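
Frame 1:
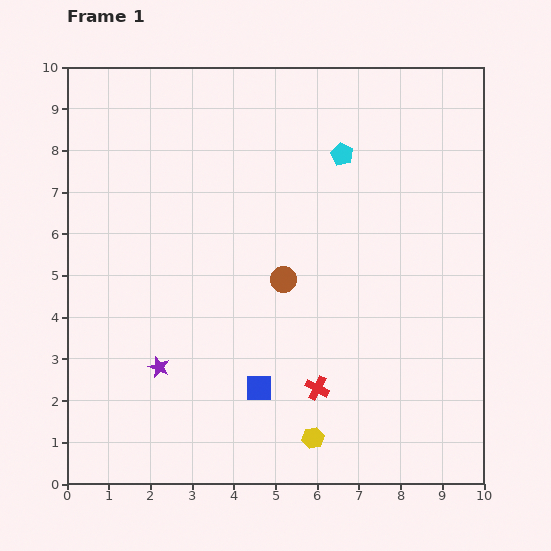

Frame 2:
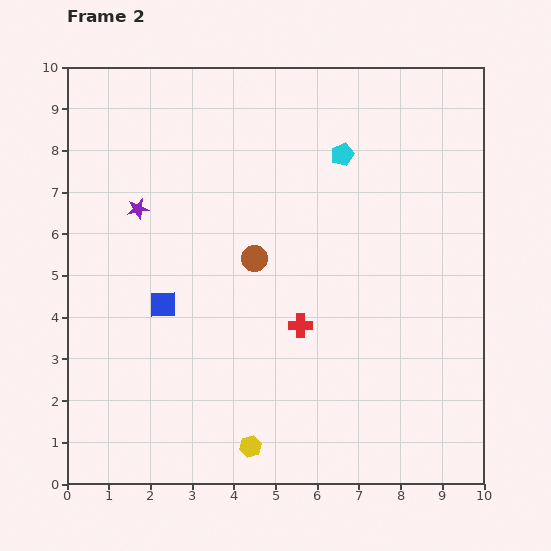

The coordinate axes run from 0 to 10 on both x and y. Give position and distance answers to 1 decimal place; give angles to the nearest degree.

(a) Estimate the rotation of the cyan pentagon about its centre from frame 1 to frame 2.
24° clockwise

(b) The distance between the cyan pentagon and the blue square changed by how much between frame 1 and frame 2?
-0.3

Distance in frame 1: 5.9. Distance in frame 2: 5.6.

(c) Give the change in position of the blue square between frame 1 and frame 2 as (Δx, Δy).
(-2.3, 2.0)

The blue square was at (4.6, 2.3) in frame 1 and (2.3, 4.3) in frame 2.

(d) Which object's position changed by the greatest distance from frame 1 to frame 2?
the purple star

(moved 3.8; next 3.0)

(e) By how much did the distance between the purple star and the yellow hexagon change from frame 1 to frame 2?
+2.2

Distance in frame 1: 4.1. Distance in frame 2: 6.3.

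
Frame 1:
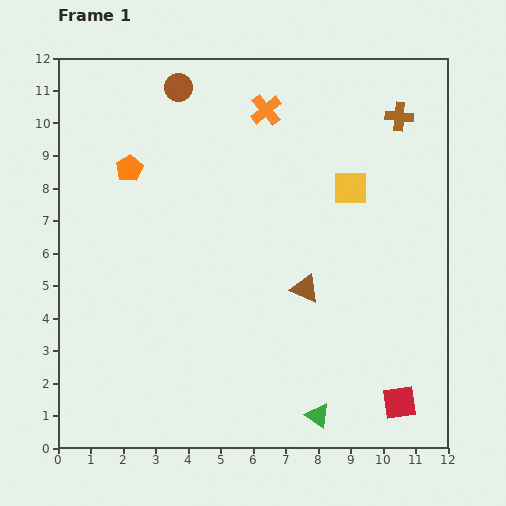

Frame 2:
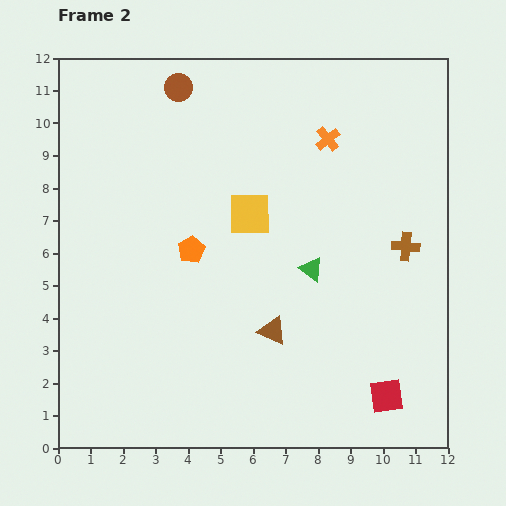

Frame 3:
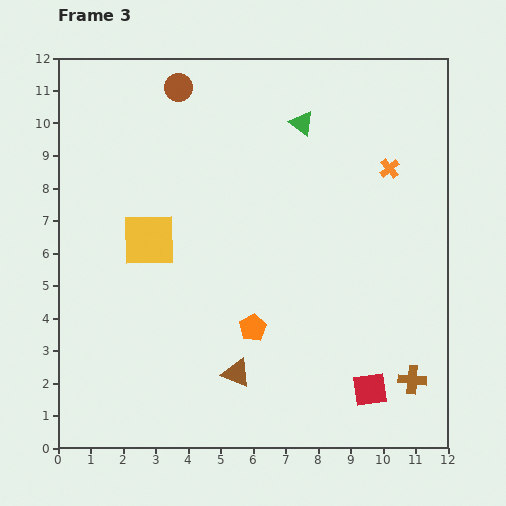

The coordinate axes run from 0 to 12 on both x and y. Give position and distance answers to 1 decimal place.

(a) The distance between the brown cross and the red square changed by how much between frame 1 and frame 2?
-4.2

Distance in frame 1: 8.8. Distance in frame 2: 4.6.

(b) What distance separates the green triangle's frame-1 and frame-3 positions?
9.0

The green triangle moved from (8.0, 1.0) to (7.5, 10.0), a distance of √(0.5² + 9.0²) ≈ 9.0.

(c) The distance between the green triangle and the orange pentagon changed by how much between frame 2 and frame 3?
+2.8

Distance in frame 2: 3.7. Distance in frame 3: 6.5.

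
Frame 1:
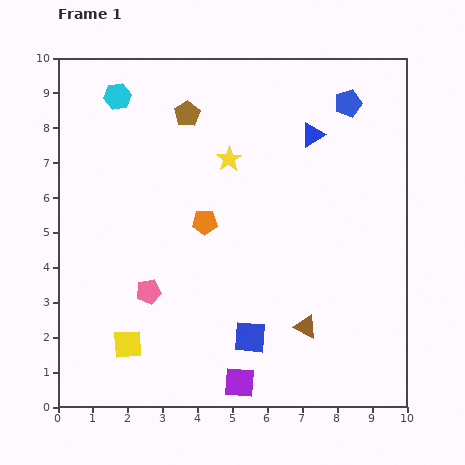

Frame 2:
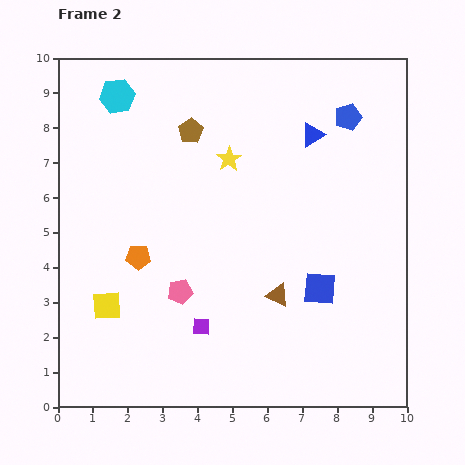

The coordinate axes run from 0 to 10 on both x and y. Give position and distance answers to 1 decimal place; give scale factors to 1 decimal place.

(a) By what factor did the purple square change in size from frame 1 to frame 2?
0.6×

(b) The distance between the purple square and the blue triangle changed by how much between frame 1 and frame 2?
-1.0

Distance in frame 1: 7.4. Distance in frame 2: 6.4.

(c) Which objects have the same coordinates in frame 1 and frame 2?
the cyan hexagon, the yellow star, the blue triangle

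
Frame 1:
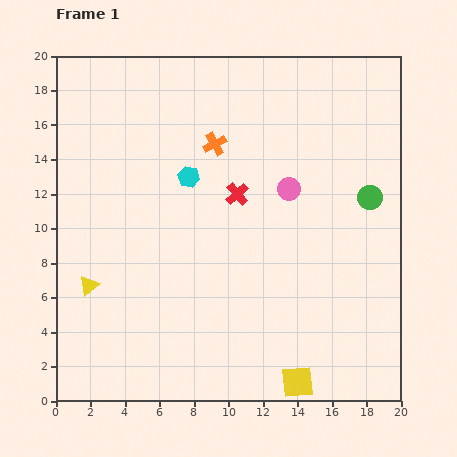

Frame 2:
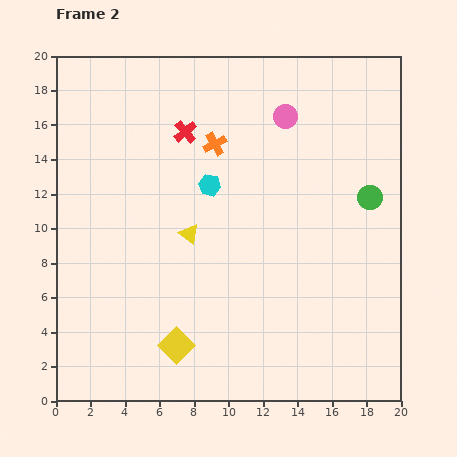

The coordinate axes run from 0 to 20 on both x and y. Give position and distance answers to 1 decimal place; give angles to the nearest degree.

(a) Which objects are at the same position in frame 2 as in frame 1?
the orange cross, the green circle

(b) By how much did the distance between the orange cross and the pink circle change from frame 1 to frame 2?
-0.6

Distance in frame 1: 5.0. Distance in frame 2: 4.4.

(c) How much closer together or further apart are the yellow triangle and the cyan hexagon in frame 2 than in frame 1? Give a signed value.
-5.6

Distance in frame 1: 8.6. Distance in frame 2: 3.0.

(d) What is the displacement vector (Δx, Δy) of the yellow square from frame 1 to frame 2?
(-7.0, 2.1)

The yellow square was at (14.0, 1.1) in frame 1 and (7.0, 3.2) in frame 2.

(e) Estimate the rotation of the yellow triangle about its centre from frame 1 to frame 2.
41° counter-clockwise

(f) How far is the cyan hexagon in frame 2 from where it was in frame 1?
1.3

The cyan hexagon moved from (7.7, 13.0) to (8.9, 12.5), a distance of √(1.2² + 0.5²) ≈ 1.3.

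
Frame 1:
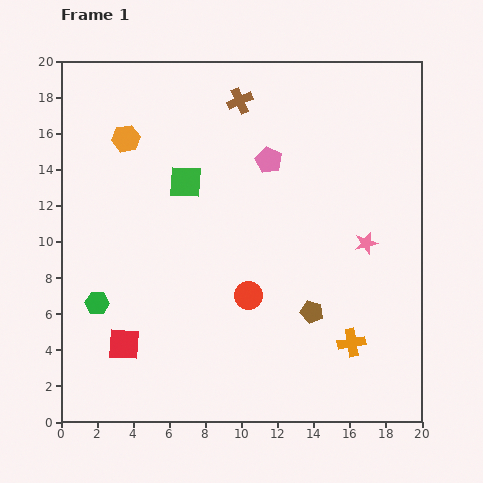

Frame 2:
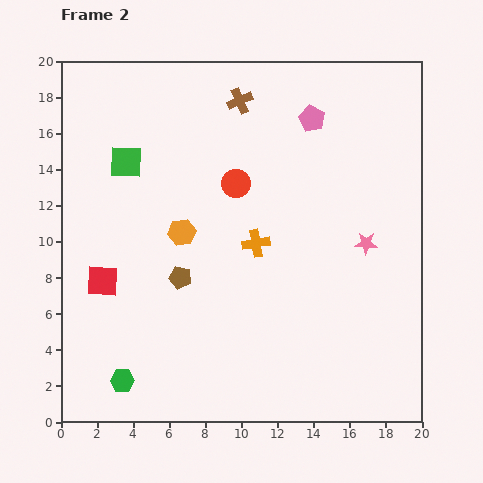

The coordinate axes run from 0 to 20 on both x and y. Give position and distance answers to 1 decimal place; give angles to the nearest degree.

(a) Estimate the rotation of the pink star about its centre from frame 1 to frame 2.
17° clockwise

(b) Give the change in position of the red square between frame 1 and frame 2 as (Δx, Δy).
(-1.2, 3.5)

The red square was at (3.5, 4.3) in frame 1 and (2.3, 7.8) in frame 2.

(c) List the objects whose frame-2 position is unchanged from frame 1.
the pink star, the brown cross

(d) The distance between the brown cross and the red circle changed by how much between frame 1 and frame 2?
-6.2

Distance in frame 1: 10.8. Distance in frame 2: 4.6.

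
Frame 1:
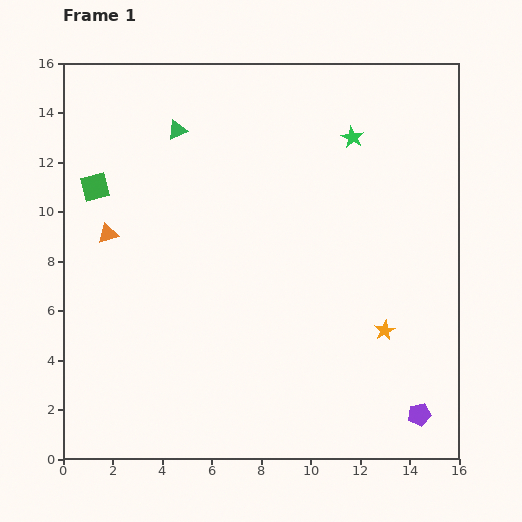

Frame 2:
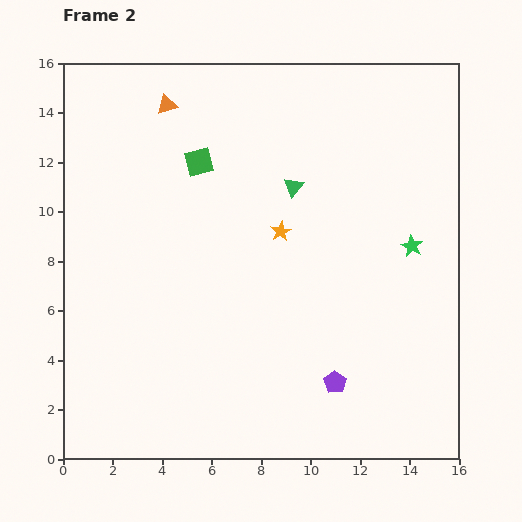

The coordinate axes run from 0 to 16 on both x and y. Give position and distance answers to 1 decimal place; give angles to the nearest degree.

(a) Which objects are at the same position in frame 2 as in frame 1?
none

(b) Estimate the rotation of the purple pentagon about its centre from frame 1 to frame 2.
27° counter-clockwise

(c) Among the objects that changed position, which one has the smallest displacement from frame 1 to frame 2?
the purple pentagon

(moved 3.6)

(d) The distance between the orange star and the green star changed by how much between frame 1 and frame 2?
-2.6

Distance in frame 1: 7.9. Distance in frame 2: 5.3.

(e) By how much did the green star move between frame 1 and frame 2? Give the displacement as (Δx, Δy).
(2.4, -4.4)

The green star was at (11.7, 13.0) in frame 1 and (14.1, 8.6) in frame 2.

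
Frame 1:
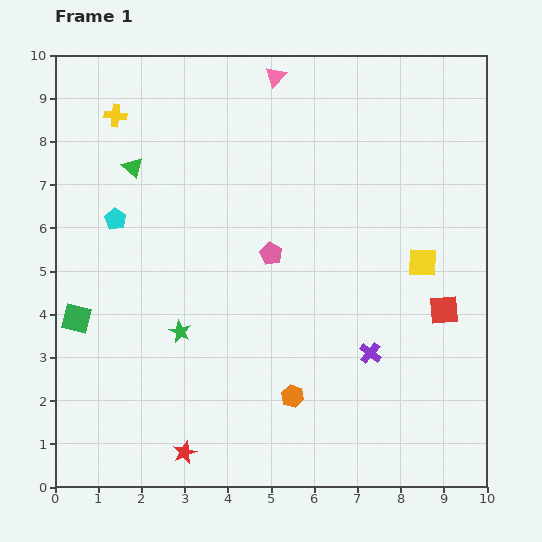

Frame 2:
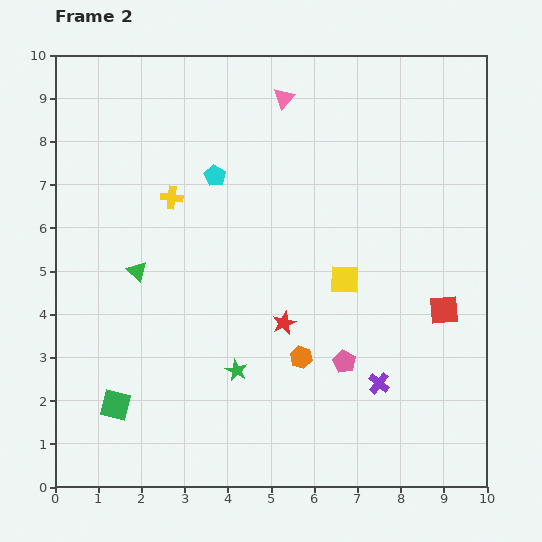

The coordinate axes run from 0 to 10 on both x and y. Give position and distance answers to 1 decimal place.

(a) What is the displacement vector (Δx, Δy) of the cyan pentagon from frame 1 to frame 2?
(2.3, 1.0)

The cyan pentagon was at (1.4, 6.2) in frame 1 and (3.7, 7.2) in frame 2.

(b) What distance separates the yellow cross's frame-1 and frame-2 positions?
2.3

The yellow cross moved from (1.4, 8.6) to (2.7, 6.7), a distance of √(1.3² + 1.9²) ≈ 2.3.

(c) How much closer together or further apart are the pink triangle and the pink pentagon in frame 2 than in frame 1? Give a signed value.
+2.2

Distance in frame 1: 4.1. Distance in frame 2: 6.3.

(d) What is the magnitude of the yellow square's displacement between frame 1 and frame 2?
1.8

The yellow square moved from (8.5, 5.2) to (6.7, 4.8), a distance of √(1.8² + 0.4²) ≈ 1.8.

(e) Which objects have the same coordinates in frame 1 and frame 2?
the red square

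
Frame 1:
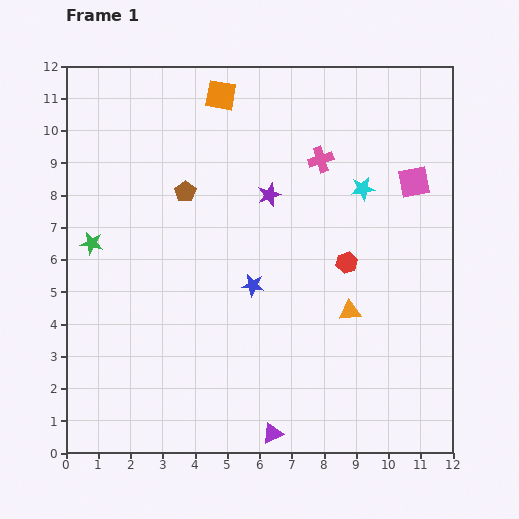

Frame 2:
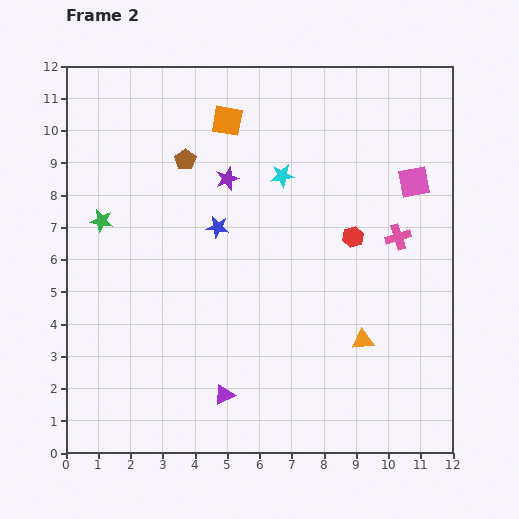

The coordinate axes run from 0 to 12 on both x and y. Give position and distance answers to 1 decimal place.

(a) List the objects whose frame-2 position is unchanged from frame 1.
the pink square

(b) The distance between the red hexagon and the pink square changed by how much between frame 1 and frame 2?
-0.8

Distance in frame 1: 3.3. Distance in frame 2: 2.5.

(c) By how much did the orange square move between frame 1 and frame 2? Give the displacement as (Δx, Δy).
(0.2, -0.8)

The orange square was at (4.8, 11.1) in frame 1 and (5.0, 10.3) in frame 2.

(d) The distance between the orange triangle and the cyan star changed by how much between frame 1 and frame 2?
+1.9

Distance in frame 1: 3.8. Distance in frame 2: 5.7.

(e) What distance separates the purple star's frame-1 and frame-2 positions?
1.4

The purple star moved from (6.3, 8.0) to (5.0, 8.5), a distance of √(1.3² + 0.5²) ≈ 1.4.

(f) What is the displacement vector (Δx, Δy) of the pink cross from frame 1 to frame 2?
(2.4, -2.4)

The pink cross was at (7.9, 9.1) in frame 1 and (10.3, 6.7) in frame 2.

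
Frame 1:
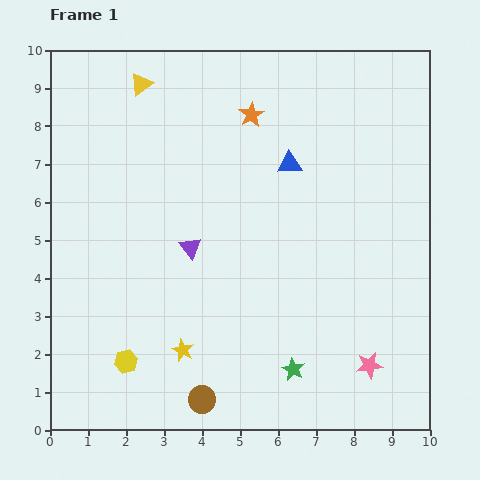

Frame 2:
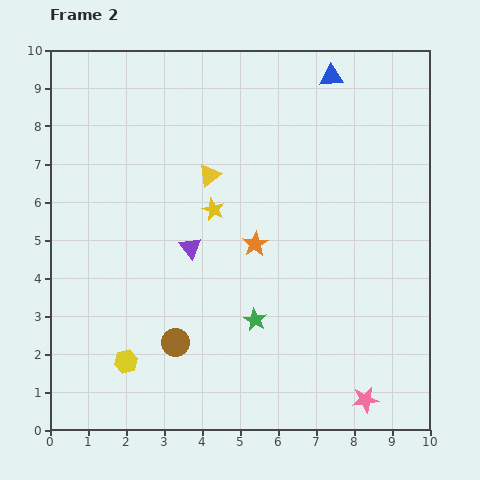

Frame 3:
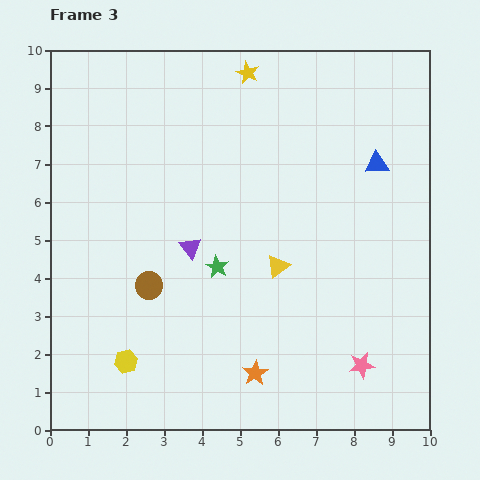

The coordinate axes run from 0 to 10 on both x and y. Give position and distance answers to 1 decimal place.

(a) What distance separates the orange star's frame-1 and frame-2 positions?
3.4

The orange star moved from (5.3, 8.3) to (5.4, 4.9), a distance of √(0.1² + 3.4²) ≈ 3.4.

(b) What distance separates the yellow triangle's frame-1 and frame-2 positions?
3.0

The yellow triangle moved from (2.4, 9.1) to (4.2, 6.7), a distance of √(1.8² + 2.4²) ≈ 3.0.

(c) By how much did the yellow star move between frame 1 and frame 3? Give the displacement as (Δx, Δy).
(1.7, 7.3)

The yellow star was at (3.5, 2.1) in frame 1 and (5.2, 9.4) in frame 3.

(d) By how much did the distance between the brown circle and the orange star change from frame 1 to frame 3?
-4.0

Distance in frame 1: 7.6. Distance in frame 3: 3.6.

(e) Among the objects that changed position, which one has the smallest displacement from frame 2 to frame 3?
the pink star

(moved 0.9)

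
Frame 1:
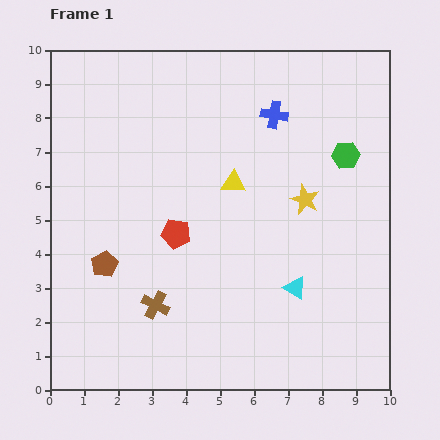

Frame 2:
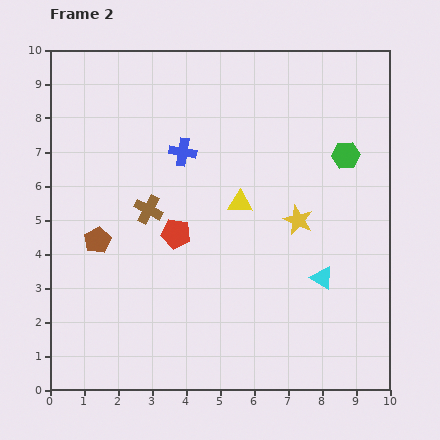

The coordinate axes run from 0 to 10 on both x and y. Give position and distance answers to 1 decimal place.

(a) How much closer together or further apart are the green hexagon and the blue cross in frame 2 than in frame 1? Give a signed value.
+2.4

Distance in frame 1: 2.4. Distance in frame 2: 4.8.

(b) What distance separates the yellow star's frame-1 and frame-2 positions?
0.6

The yellow star moved from (7.5, 5.6) to (7.3, 5.0), a distance of √(0.2² + 0.6²) ≈ 0.6.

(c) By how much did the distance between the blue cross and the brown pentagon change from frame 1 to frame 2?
-3.1

Distance in frame 1: 6.7. Distance in frame 2: 3.6.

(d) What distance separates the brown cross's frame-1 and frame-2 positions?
2.8

The brown cross moved from (3.1, 2.5) to (2.9, 5.3), a distance of √(0.2² + 2.8²) ≈ 2.8.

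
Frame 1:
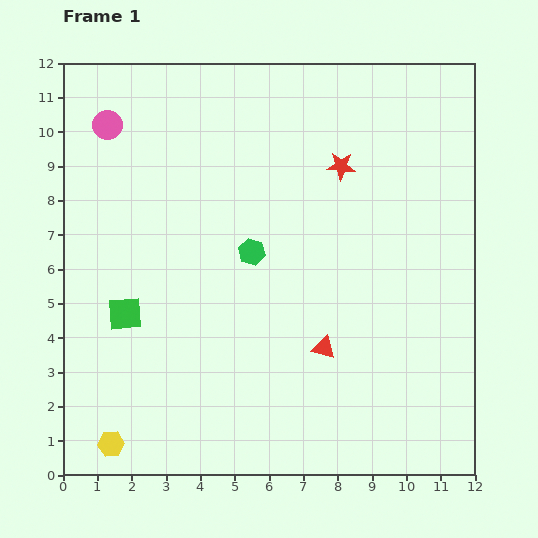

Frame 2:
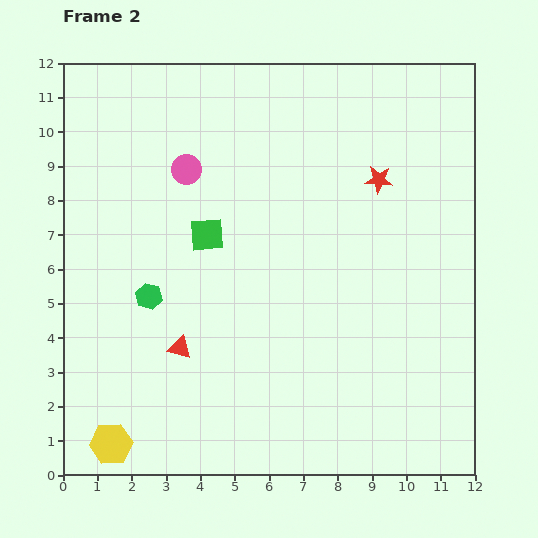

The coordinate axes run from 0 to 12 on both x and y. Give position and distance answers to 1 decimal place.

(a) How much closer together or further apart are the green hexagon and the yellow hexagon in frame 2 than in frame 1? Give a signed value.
-2.5

Distance in frame 1: 6.9. Distance in frame 2: 4.4.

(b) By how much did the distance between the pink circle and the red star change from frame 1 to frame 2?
-1.3

Distance in frame 1: 6.9. Distance in frame 2: 5.6.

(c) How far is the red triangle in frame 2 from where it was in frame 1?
4.2

The red triangle moved from (7.6, 3.7) to (3.4, 3.7), a distance of √(4.2² + 0.0²) ≈ 4.2.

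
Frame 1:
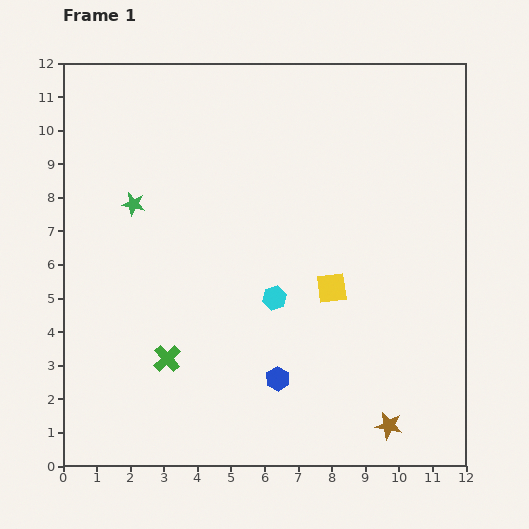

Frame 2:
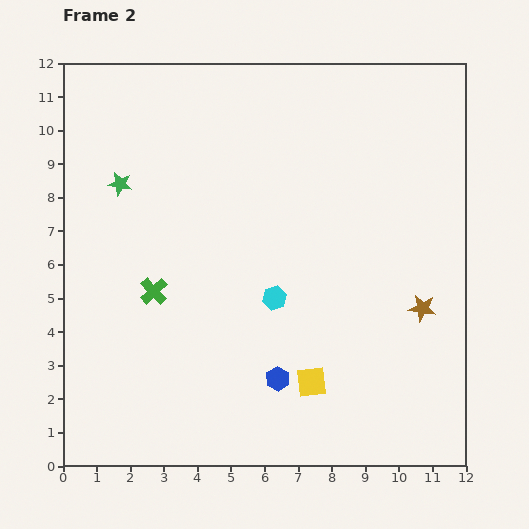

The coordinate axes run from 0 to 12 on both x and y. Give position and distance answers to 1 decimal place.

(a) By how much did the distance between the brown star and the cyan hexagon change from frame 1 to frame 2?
-0.7

Distance in frame 1: 5.1. Distance in frame 2: 4.4.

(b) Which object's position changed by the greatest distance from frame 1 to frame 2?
the brown star

(moved 3.6; next 2.9)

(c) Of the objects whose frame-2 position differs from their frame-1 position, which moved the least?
the green star

(moved 0.7)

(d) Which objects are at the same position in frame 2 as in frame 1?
the blue hexagon, the cyan hexagon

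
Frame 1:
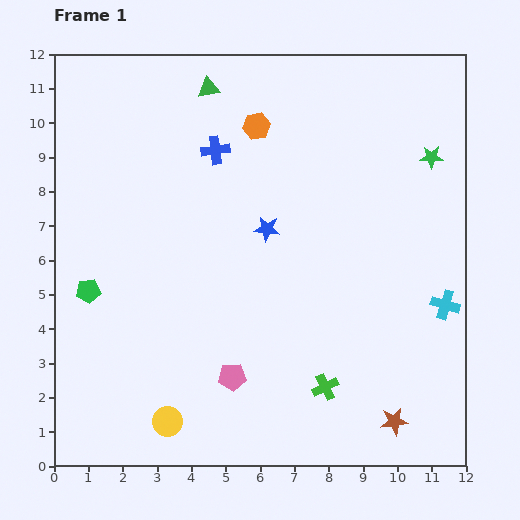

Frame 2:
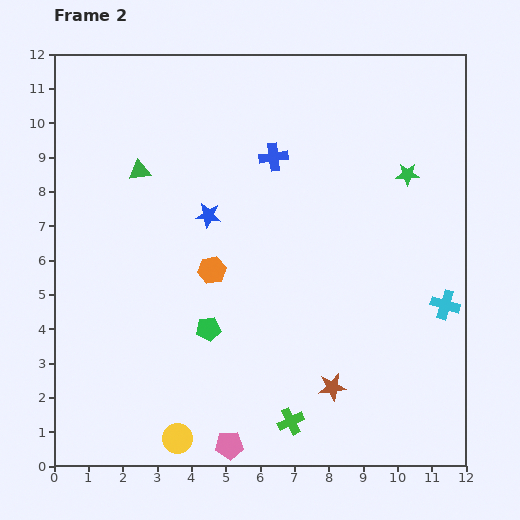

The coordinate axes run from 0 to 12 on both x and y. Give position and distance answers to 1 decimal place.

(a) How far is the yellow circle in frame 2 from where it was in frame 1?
0.6

The yellow circle moved from (3.3, 1.3) to (3.6, 0.8), a distance of √(0.3² + 0.5²) ≈ 0.6.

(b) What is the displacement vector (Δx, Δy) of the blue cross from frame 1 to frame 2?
(1.7, -0.2)

The blue cross was at (4.7, 9.2) in frame 1 and (6.4, 9.0) in frame 2.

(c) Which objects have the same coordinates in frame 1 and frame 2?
the cyan cross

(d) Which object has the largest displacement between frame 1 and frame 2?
the orange hexagon

(moved 4.4; next 3.7)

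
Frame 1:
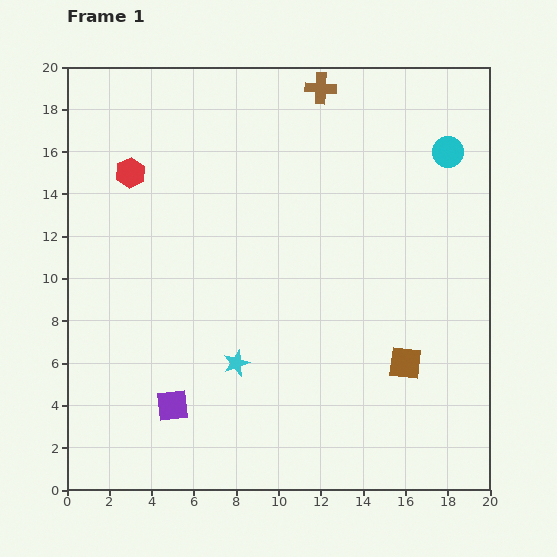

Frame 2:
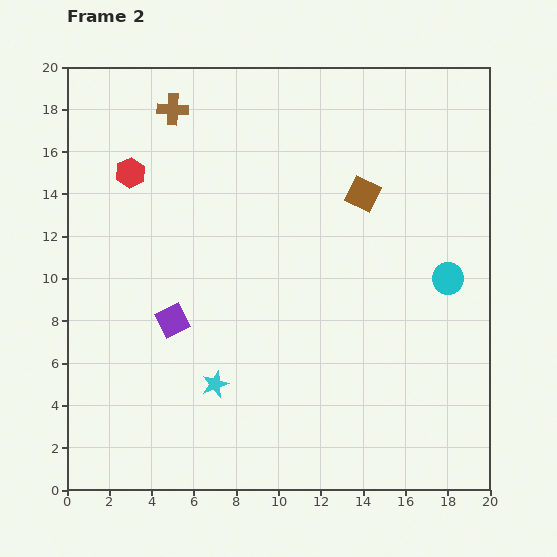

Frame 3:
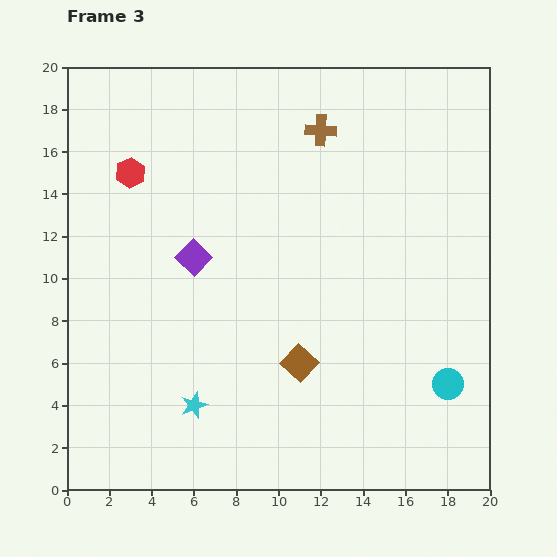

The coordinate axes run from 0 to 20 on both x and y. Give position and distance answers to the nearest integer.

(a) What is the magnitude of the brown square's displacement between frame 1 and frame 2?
8

The brown square moved from (16, 6) to (14, 14), a distance of √(2² + 8²) ≈ 8.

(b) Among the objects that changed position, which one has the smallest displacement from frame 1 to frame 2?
the cyan star

(moved 1)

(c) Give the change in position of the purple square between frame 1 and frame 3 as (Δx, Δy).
(1, 7)

The purple square was at (5, 4) in frame 1 and (6, 11) in frame 3.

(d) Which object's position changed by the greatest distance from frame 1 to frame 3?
the cyan circle

(moved 11; next 7)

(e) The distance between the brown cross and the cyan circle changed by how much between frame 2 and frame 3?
-2

Distance in frame 2: 15. Distance in frame 3: 13.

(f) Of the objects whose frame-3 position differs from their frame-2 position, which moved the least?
the cyan star

(moved 1)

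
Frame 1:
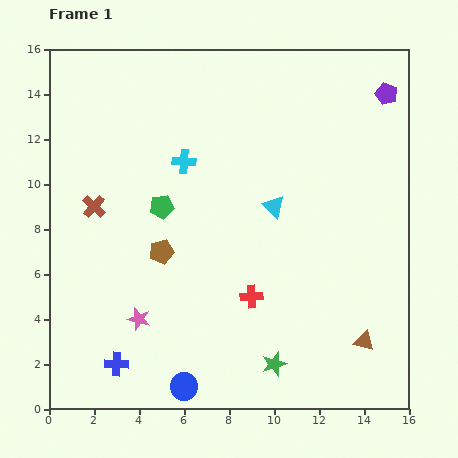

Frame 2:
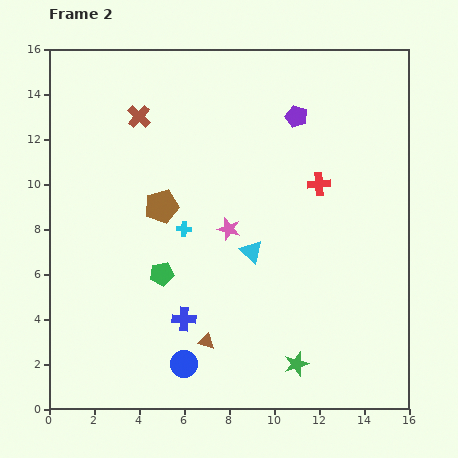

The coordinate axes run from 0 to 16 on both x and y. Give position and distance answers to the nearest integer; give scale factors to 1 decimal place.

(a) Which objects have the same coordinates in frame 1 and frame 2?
none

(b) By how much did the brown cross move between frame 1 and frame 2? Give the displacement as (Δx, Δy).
(2, 4)

The brown cross was at (2, 9) in frame 1 and (4, 13) in frame 2.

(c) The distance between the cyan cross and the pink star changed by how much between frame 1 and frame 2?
-5

Distance in frame 1: 7. Distance in frame 2: 2.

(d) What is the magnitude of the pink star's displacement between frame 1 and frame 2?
6

The pink star moved from (4, 4) to (8, 8), a distance of √(4² + 4²) ≈ 6.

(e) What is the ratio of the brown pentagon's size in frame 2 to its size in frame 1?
1.3×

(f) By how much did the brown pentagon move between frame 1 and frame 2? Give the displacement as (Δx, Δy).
(0, 2)

The brown pentagon was at (5, 7) in frame 1 and (5, 9) in frame 2.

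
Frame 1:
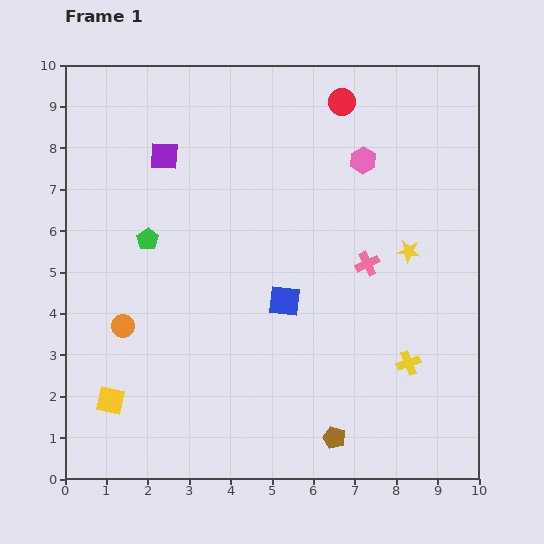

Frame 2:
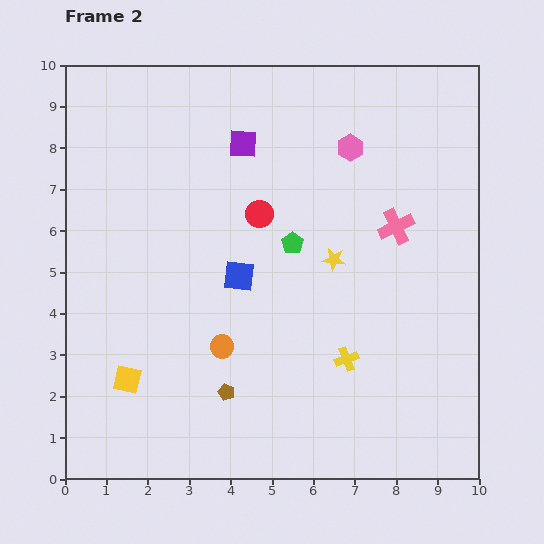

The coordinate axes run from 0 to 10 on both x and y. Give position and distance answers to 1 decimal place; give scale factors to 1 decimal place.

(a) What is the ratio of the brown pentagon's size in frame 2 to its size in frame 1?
0.7×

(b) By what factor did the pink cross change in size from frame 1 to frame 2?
1.5×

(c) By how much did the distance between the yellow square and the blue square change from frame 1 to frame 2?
-1.1

Distance in frame 1: 4.8. Distance in frame 2: 3.7.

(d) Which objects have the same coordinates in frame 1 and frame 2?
none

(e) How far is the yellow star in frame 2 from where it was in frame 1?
1.8

The yellow star moved from (8.3, 5.5) to (6.5, 5.3), a distance of √(1.8² + 0.2²) ≈ 1.8.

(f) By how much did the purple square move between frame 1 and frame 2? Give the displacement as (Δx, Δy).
(1.9, 0.3)

The purple square was at (2.4, 7.8) in frame 1 and (4.3, 8.1) in frame 2.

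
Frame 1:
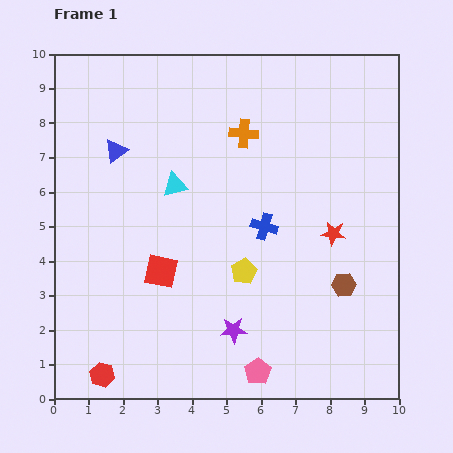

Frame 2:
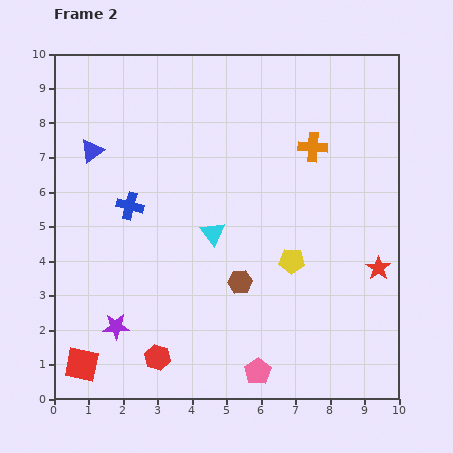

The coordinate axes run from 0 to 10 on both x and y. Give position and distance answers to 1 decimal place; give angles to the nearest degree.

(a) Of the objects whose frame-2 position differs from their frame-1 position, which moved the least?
the blue triangle

(moved 0.7)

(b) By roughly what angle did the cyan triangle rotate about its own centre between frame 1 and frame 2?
53° counter-clockwise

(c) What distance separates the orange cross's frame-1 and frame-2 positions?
2.0

The orange cross moved from (5.5, 7.7) to (7.5, 7.3), a distance of √(2.0² + 0.4²) ≈ 2.0.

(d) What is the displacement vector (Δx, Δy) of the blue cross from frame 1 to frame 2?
(-3.9, 0.6)

The blue cross was at (6.1, 5.0) in frame 1 and (2.2, 5.6) in frame 2.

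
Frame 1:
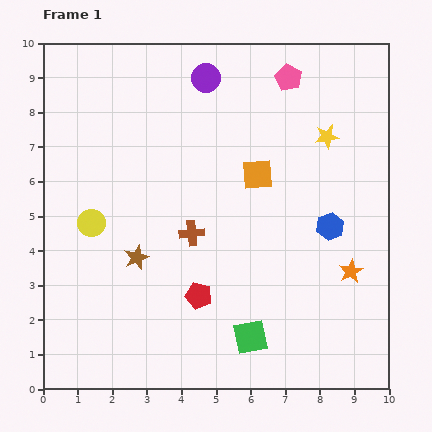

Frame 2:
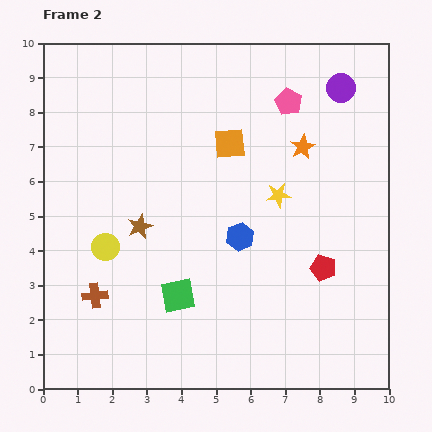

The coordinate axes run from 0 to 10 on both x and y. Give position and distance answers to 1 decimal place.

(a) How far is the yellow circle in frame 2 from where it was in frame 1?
0.8

The yellow circle moved from (1.4, 4.8) to (1.8, 4.1), a distance of √(0.4² + 0.7²) ≈ 0.8.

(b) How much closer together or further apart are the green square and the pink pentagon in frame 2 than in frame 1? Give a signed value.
-1.2

Distance in frame 1: 7.6. Distance in frame 2: 6.4.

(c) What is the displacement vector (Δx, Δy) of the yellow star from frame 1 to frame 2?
(-1.4, -1.7)

The yellow star was at (8.2, 7.3) in frame 1 and (6.8, 5.6) in frame 2.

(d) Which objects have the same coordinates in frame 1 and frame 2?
none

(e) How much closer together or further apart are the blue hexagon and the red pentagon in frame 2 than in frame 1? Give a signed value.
-1.7

Distance in frame 1: 4.3. Distance in frame 2: 2.6.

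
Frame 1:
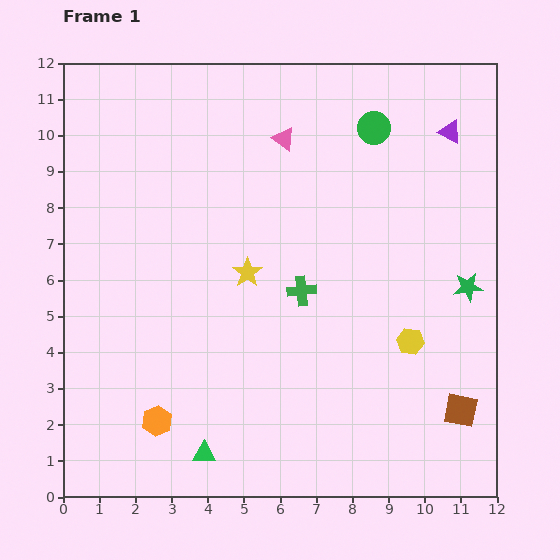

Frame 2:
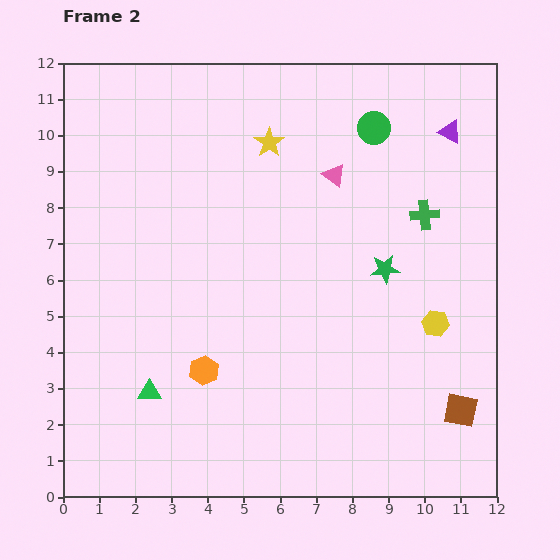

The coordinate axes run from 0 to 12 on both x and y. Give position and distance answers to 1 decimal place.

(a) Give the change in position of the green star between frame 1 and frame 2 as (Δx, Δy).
(-2.3, 0.5)

The green star was at (11.2, 5.8) in frame 1 and (8.9, 6.3) in frame 2.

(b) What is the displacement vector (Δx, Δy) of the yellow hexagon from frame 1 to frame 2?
(0.7, 0.5)

The yellow hexagon was at (9.6, 4.3) in frame 1 and (10.3, 4.8) in frame 2.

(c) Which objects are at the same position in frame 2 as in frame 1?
the green circle, the brown square, the purple triangle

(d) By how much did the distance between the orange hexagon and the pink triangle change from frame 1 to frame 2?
-2.0

Distance in frame 1: 8.5. Distance in frame 2: 6.5.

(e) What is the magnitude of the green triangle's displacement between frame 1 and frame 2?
2.3

The green triangle moved from (3.9, 1.2) to (2.4, 2.9), a distance of √(1.5² + 1.7²) ≈ 2.3.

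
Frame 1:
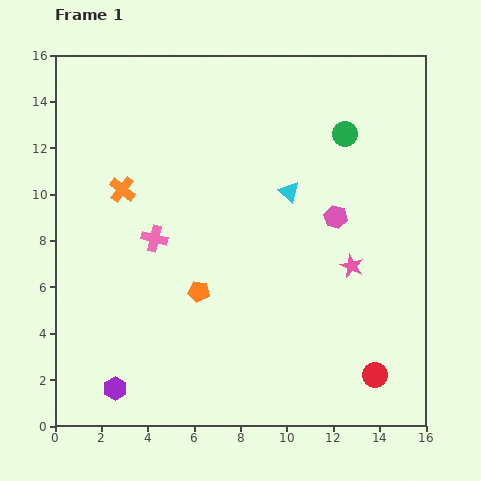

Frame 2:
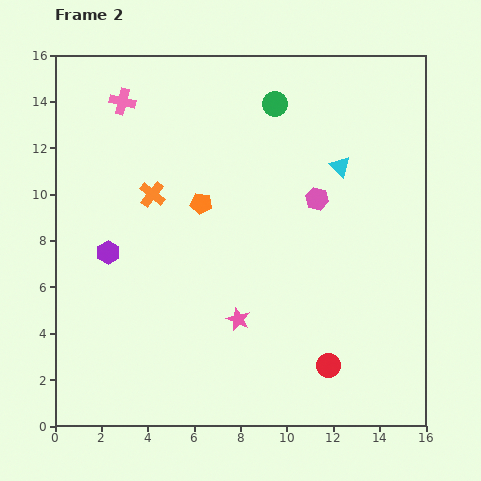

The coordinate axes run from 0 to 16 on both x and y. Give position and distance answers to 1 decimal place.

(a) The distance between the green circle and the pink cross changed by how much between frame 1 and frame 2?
-2.8

Distance in frame 1: 9.4. Distance in frame 2: 6.6.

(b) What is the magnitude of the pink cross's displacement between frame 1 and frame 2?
6.1

The pink cross moved from (4.3, 8.1) to (2.9, 14.0), a distance of √(1.4² + 5.9²) ≈ 6.1.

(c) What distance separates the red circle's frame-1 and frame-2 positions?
2.0

The red circle moved from (13.8, 2.2) to (11.8, 2.6), a distance of √(2.0² + 0.4²) ≈ 2.0.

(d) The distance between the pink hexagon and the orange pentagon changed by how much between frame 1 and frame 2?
-1.7

Distance in frame 1: 6.7. Distance in frame 2: 5.0.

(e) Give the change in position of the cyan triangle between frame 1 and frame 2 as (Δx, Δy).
(2.2, 1.1)

The cyan triangle was at (10.1, 10.1) in frame 1 and (12.3, 11.2) in frame 2.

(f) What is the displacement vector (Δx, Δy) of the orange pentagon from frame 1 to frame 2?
(0.1, 3.8)

The orange pentagon was at (6.2, 5.8) in frame 1 and (6.3, 9.6) in frame 2.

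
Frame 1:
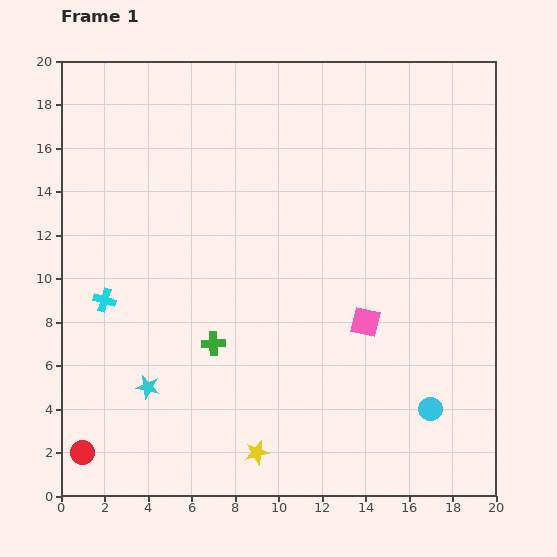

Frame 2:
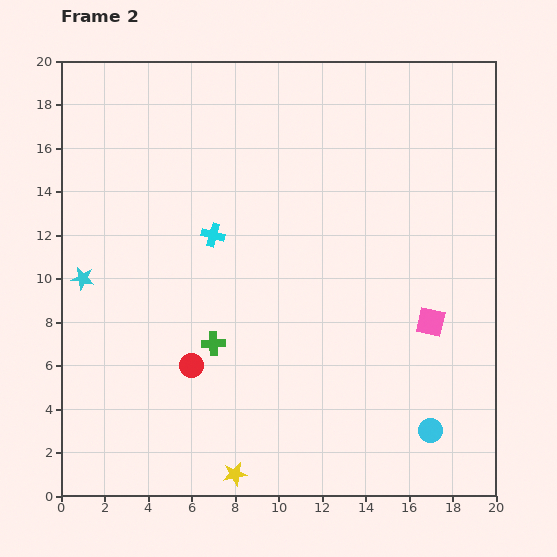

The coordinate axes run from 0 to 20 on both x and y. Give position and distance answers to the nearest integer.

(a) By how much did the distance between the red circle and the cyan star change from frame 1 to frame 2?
+2

Distance in frame 1: 4. Distance in frame 2: 6.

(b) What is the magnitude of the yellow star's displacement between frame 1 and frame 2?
1

The yellow star moved from (9, 2) to (8, 1), a distance of √(1² + 1²) ≈ 1.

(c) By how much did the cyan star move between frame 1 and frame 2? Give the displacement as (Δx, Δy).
(-3, 5)

The cyan star was at (4, 5) in frame 1 and (1, 10) in frame 2.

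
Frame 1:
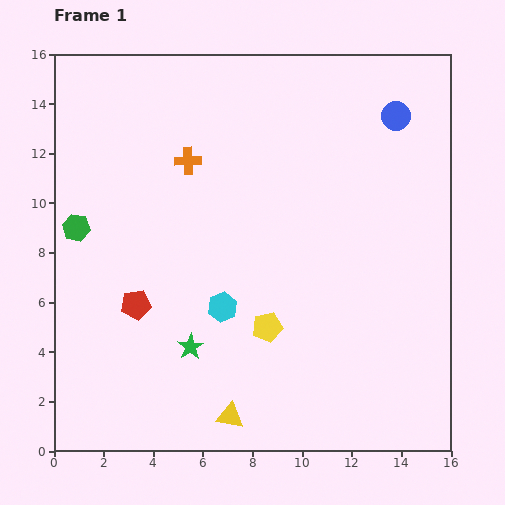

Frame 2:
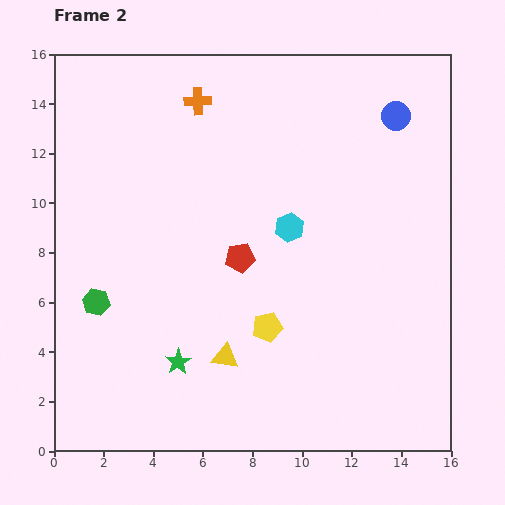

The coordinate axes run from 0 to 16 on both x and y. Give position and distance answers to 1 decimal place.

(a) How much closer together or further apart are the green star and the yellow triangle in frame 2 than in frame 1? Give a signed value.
-1.3

Distance in frame 1: 3.2. Distance in frame 2: 1.9.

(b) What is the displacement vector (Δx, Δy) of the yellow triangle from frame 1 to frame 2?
(-0.2, 2.4)

The yellow triangle was at (7.1, 1.4) in frame 1 and (6.9, 3.8) in frame 2.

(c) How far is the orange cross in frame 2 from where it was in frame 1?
2.4

The orange cross moved from (5.4, 11.7) to (5.8, 14.1), a distance of √(0.4² + 2.4²) ≈ 2.4.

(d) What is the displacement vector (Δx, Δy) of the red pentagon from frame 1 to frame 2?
(4.2, 1.9)

The red pentagon was at (3.3, 5.9) in frame 1 and (7.5, 7.8) in frame 2.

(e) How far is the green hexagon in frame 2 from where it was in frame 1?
3.1

The green hexagon moved from (0.9, 9.0) to (1.7, 6.0), a distance of √(0.8² + 3.0²) ≈ 3.1.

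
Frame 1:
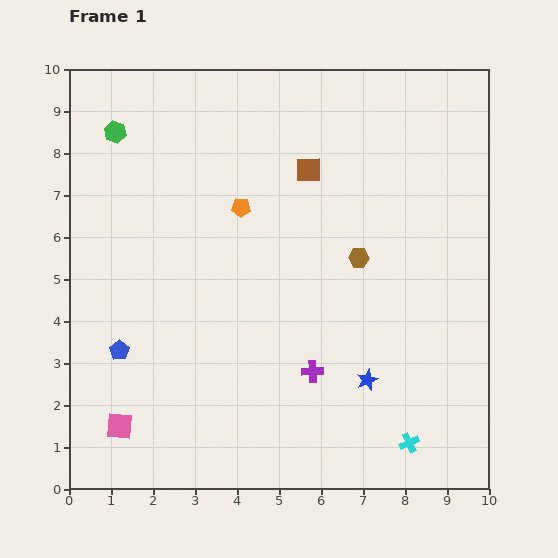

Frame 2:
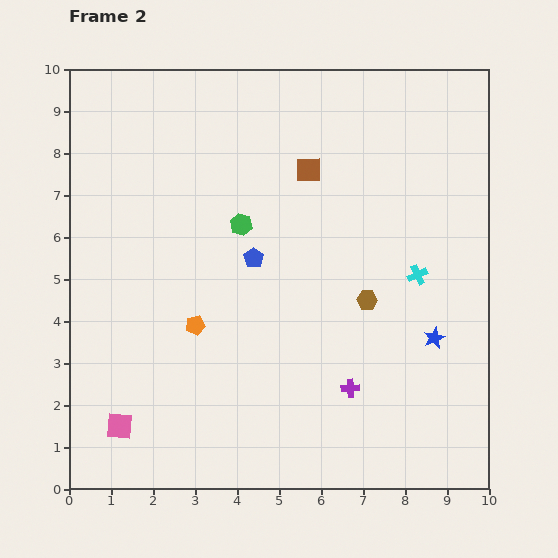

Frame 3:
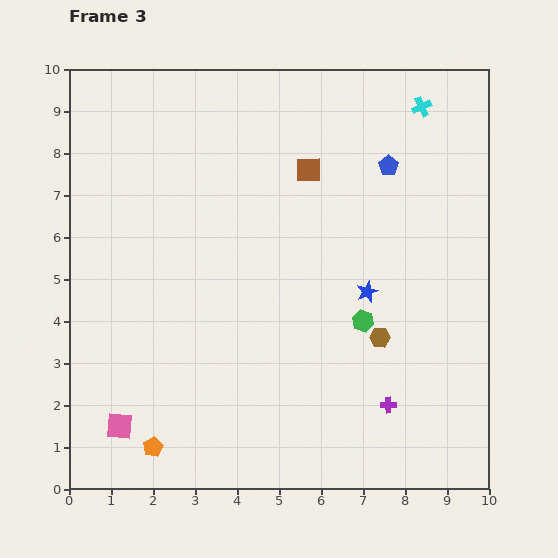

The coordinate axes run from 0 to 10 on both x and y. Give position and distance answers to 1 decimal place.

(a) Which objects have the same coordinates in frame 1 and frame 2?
the brown square, the pink square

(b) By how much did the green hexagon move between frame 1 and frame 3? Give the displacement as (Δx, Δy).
(5.9, -4.5)

The green hexagon was at (1.1, 8.5) in frame 1 and (7.0, 4.0) in frame 3.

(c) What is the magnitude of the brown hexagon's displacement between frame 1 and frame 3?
2.0

The brown hexagon moved from (6.9, 5.5) to (7.4, 3.6), a distance of √(0.5² + 1.9²) ≈ 2.0.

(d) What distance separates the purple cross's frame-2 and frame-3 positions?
1.0

The purple cross moved from (6.7, 2.4) to (7.6, 2.0), a distance of √(0.9² + 0.4²) ≈ 1.0.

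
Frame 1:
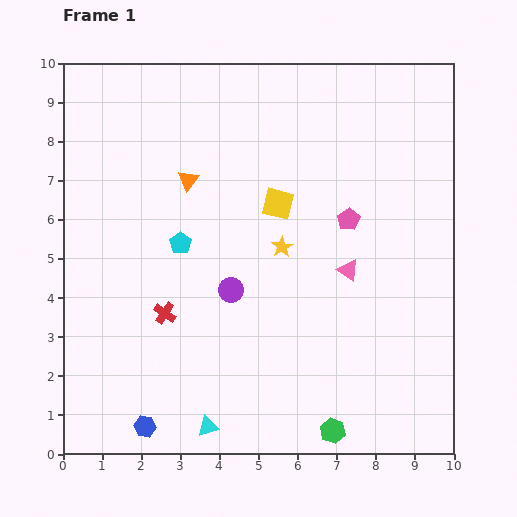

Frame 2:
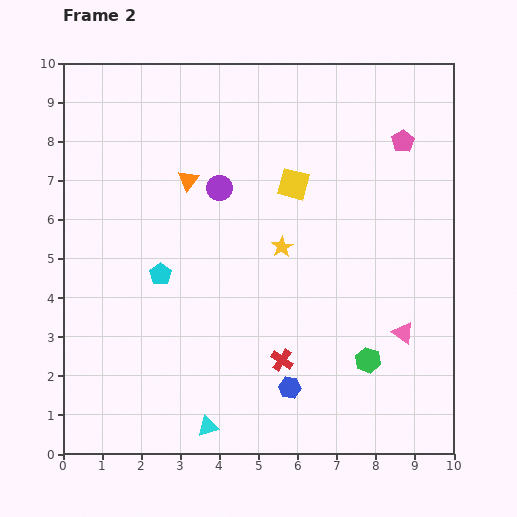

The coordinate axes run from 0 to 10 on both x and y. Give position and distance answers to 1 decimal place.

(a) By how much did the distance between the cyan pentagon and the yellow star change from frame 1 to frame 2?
+0.6

Distance in frame 1: 2.6. Distance in frame 2: 3.2.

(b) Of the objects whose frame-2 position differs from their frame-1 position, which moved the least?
the yellow square

(moved 0.6)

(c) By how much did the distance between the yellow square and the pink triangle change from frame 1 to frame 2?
+2.2

Distance in frame 1: 2.5. Distance in frame 2: 4.7.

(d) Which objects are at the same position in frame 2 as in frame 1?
the cyan triangle, the orange triangle, the yellow star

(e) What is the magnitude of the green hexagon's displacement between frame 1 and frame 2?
2.0

The green hexagon moved from (6.9, 0.6) to (7.8, 2.4), a distance of √(0.9² + 1.8²) ≈ 2.0.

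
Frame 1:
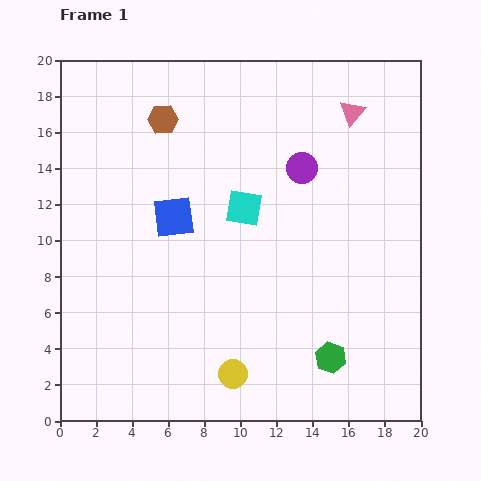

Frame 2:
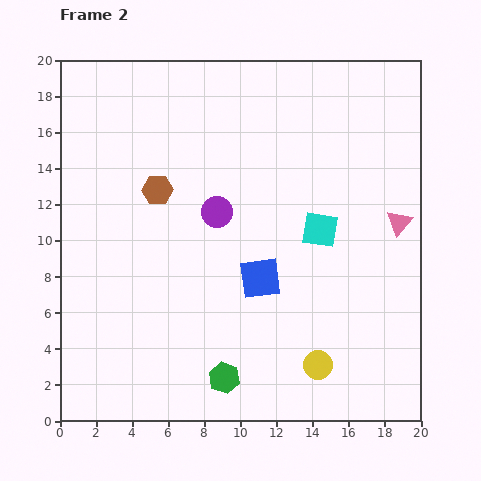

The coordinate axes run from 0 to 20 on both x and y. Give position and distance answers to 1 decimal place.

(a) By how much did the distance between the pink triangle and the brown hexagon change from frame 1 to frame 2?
+3.0

Distance in frame 1: 10.5. Distance in frame 2: 13.5.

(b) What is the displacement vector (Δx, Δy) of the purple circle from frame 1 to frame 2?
(-4.7, -2.4)

The purple circle was at (13.4, 14.0) in frame 1 and (8.7, 11.6) in frame 2.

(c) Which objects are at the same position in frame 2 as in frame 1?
none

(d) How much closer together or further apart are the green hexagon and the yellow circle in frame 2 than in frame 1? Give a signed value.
-0.3

Distance in frame 1: 5.5. Distance in frame 2: 5.2.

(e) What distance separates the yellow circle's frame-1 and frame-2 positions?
4.7

The yellow circle moved from (9.6, 2.6) to (14.3, 3.1), a distance of √(4.7² + 0.5²) ≈ 4.7.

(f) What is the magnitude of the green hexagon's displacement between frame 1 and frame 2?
6.0

The green hexagon moved from (15.0, 3.5) to (9.1, 2.4), a distance of √(5.9² + 1.1²) ≈ 6.0.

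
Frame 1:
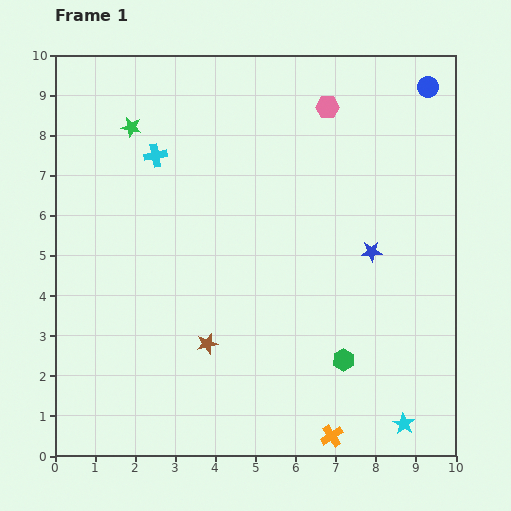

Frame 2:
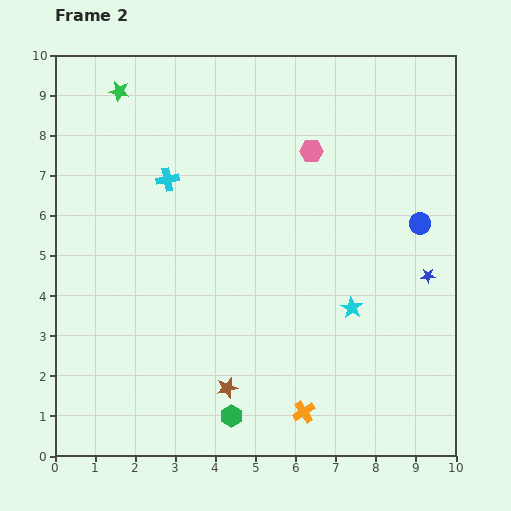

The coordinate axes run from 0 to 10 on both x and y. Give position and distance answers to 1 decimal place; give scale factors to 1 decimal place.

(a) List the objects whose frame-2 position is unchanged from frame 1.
none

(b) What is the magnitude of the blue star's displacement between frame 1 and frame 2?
1.5

The blue star moved from (7.9, 5.1) to (9.3, 4.5), a distance of √(1.4² + 0.6²) ≈ 1.5.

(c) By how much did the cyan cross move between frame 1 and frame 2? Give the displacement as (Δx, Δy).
(0.3, -0.6)

The cyan cross was at (2.5, 7.5) in frame 1 and (2.8, 6.9) in frame 2.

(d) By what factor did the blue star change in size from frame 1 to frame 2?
0.7×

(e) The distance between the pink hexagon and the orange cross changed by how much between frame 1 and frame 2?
-1.7

Distance in frame 1: 8.2. Distance in frame 2: 6.5.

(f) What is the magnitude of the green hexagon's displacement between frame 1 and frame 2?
3.1

The green hexagon moved from (7.2, 2.4) to (4.4, 1.0), a distance of √(2.8² + 1.4²) ≈ 3.1.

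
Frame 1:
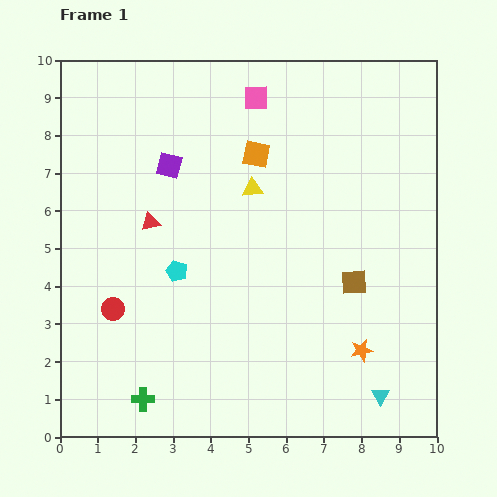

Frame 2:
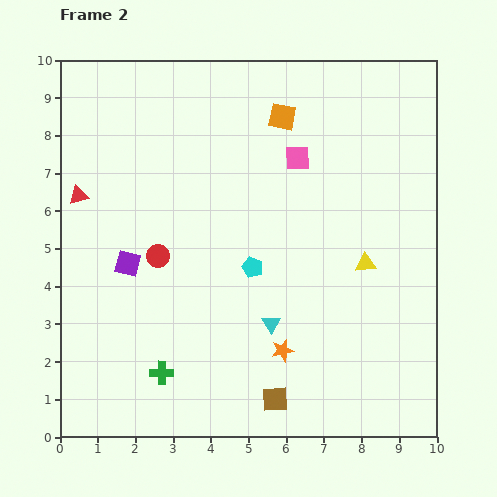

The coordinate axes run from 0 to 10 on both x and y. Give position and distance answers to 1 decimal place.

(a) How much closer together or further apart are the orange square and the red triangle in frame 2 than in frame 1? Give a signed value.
+2.5

Distance in frame 1: 3.3. Distance in frame 2: 5.8.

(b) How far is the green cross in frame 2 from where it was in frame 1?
0.9

The green cross moved from (2.2, 1.0) to (2.7, 1.7), a distance of √(0.5² + 0.7²) ≈ 0.9.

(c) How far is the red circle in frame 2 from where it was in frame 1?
1.8

The red circle moved from (1.4, 3.4) to (2.6, 4.8), a distance of √(1.2² + 1.4²) ≈ 1.8.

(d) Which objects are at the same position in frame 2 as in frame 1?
none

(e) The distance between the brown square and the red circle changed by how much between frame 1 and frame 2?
-1.5

Distance in frame 1: 6.4. Distance in frame 2: 4.9.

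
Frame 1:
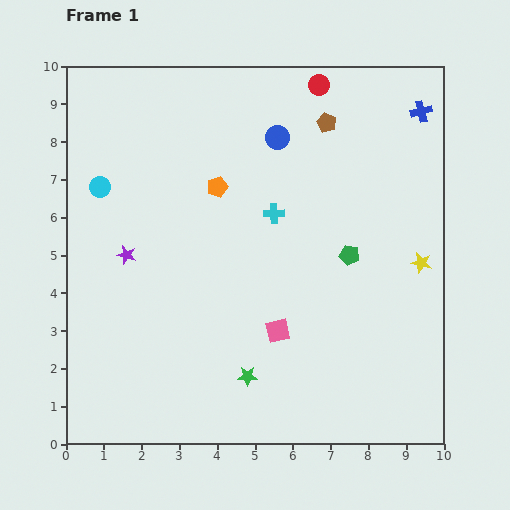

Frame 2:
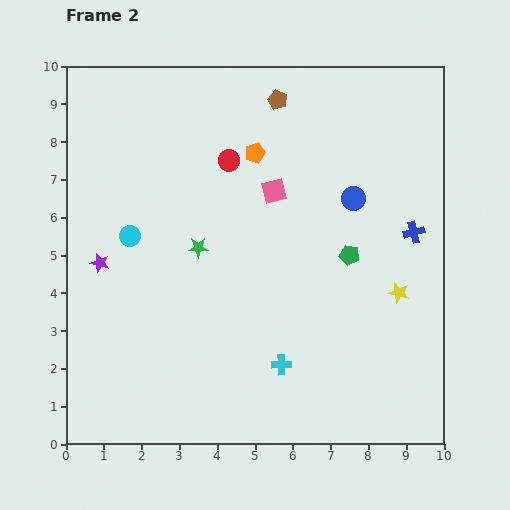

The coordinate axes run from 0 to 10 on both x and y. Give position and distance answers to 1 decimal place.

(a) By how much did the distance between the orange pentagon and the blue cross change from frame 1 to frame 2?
-1.1

Distance in frame 1: 5.8. Distance in frame 2: 4.7.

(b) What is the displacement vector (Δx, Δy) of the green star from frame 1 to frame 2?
(-1.3, 3.4)

The green star was at (4.8, 1.8) in frame 1 and (3.5, 5.2) in frame 2.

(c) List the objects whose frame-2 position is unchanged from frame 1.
the green pentagon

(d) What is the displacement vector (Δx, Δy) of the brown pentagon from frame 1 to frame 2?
(-1.3, 0.6)

The brown pentagon was at (6.9, 8.5) in frame 1 and (5.6, 9.1) in frame 2.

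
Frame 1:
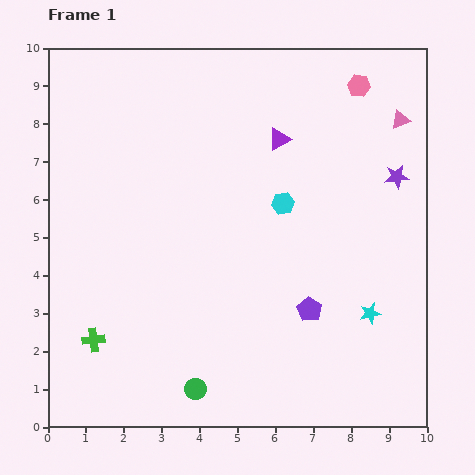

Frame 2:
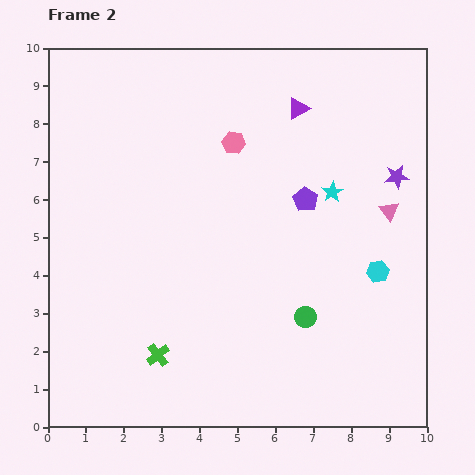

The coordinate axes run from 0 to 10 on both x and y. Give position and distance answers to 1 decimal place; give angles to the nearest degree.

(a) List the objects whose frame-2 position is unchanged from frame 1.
the purple star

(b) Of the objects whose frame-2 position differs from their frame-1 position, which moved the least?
the purple triangle

(moved 0.9)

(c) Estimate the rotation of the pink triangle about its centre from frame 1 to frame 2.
46° counter-clockwise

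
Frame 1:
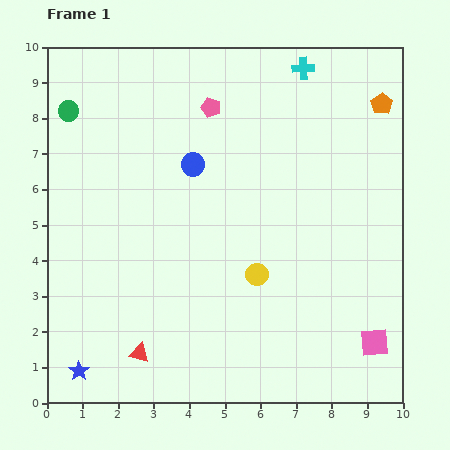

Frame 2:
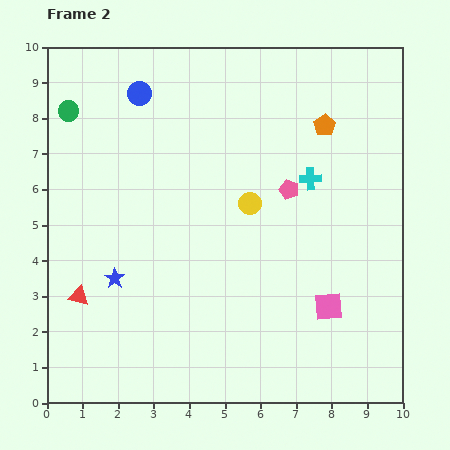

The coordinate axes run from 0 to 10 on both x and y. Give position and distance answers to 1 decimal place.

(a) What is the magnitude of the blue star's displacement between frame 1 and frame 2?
2.8

The blue star moved from (0.9, 0.9) to (1.9, 3.5), a distance of √(1.0² + 2.6²) ≈ 2.8.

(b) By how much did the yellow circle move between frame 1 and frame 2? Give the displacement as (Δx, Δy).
(-0.2, 2.0)

The yellow circle was at (5.9, 3.6) in frame 1 and (5.7, 5.6) in frame 2.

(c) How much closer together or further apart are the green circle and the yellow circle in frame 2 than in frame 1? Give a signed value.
-1.3

Distance in frame 1: 7.0. Distance in frame 2: 5.7.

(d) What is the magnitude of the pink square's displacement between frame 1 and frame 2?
1.6

The pink square moved from (9.2, 1.7) to (7.9, 2.7), a distance of √(1.3² + 1.0²) ≈ 1.6.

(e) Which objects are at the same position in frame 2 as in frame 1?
the green circle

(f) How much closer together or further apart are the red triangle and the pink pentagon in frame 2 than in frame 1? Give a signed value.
-0.6

Distance in frame 1: 7.2. Distance in frame 2: 6.6.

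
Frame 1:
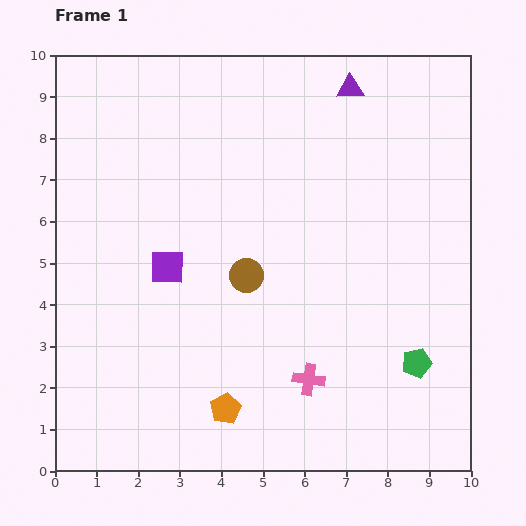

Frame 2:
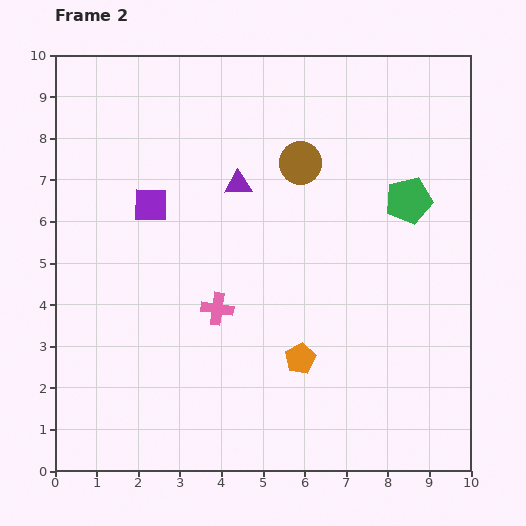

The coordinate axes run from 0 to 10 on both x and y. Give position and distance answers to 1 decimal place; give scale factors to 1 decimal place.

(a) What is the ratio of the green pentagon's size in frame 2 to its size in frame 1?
1.6×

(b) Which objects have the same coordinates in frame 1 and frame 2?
none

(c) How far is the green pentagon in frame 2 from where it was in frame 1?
3.9

The green pentagon moved from (8.7, 2.6) to (8.5, 6.5), a distance of √(0.2² + 3.9²) ≈ 3.9.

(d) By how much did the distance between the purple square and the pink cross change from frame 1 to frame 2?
-1.3

Distance in frame 1: 4.3. Distance in frame 2: 3.0.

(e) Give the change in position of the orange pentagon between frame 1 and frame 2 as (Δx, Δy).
(1.8, 1.2)

The orange pentagon was at (4.1, 1.5) in frame 1 and (5.9, 2.7) in frame 2.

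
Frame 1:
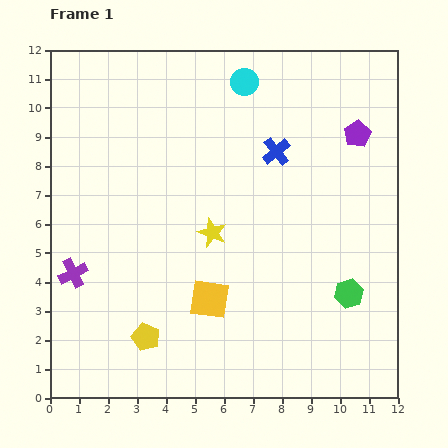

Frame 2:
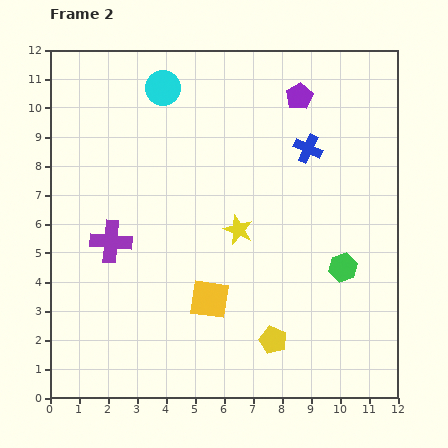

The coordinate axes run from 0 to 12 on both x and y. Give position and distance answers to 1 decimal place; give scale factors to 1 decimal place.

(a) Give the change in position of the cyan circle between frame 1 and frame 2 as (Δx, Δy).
(-2.8, -0.2)

The cyan circle was at (6.7, 10.9) in frame 1 and (3.9, 10.7) in frame 2.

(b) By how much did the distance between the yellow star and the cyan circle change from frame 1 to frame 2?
+0.2

Distance in frame 1: 5.3. Distance in frame 2: 5.5.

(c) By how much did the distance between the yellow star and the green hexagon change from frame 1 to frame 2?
-1.3

Distance in frame 1: 5.1. Distance in frame 2: 3.8.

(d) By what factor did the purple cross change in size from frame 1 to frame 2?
1.4×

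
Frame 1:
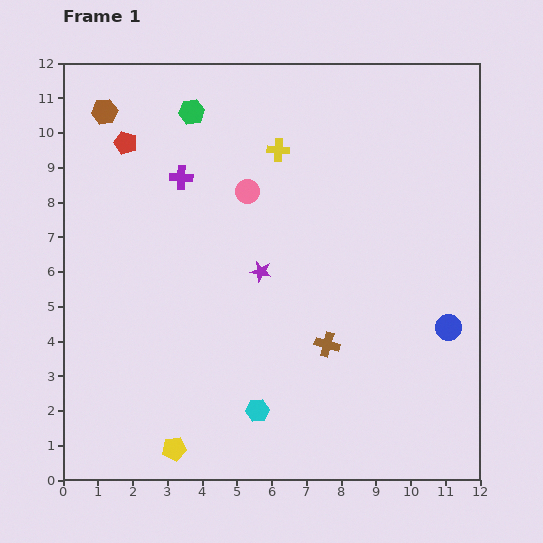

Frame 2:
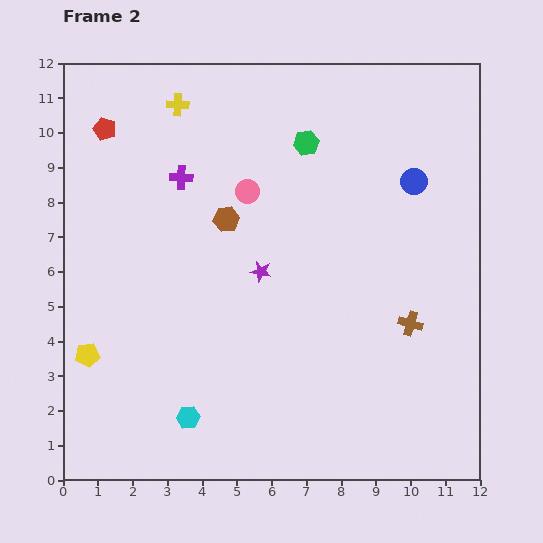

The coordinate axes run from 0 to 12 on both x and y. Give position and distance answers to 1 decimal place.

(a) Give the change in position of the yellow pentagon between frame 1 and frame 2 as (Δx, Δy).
(-2.5, 2.7)

The yellow pentagon was at (3.2, 0.9) in frame 1 and (0.7, 3.6) in frame 2.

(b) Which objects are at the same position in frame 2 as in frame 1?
the pink circle, the purple star, the purple cross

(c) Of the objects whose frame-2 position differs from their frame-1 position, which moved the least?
the red pentagon

(moved 0.7)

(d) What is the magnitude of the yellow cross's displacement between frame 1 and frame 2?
3.2

The yellow cross moved from (6.2, 9.5) to (3.3, 10.8), a distance of √(2.9² + 1.3²) ≈ 3.2.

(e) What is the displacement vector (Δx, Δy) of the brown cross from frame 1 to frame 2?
(2.4, 0.6)

The brown cross was at (7.6, 3.9) in frame 1 and (10.0, 4.5) in frame 2.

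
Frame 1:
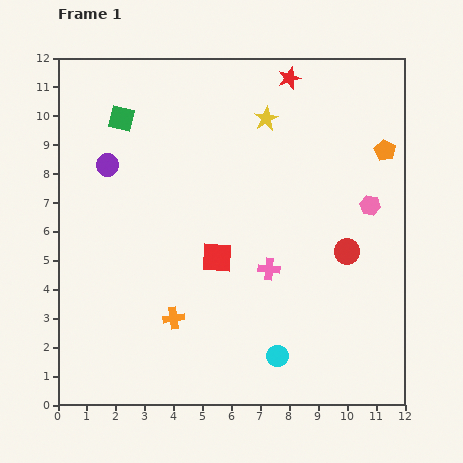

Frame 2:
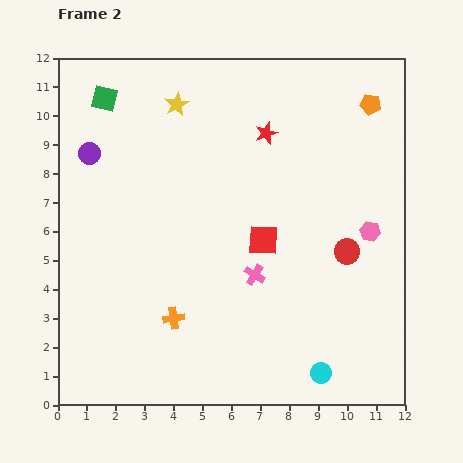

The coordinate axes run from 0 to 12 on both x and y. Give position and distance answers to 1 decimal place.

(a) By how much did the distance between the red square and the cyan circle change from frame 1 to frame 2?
+1.0

Distance in frame 1: 4.0. Distance in frame 2: 5.0.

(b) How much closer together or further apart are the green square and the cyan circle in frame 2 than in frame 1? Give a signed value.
+2.3

Distance in frame 1: 9.8. Distance in frame 2: 12.1.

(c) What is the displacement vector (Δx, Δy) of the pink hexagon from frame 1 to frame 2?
(0.0, -0.9)

The pink hexagon was at (10.8, 6.9) in frame 1 and (10.8, 6.0) in frame 2.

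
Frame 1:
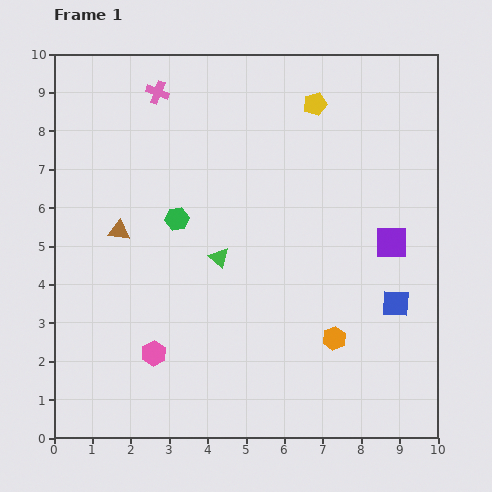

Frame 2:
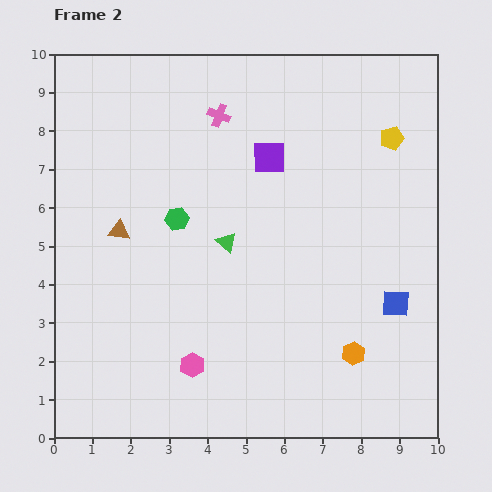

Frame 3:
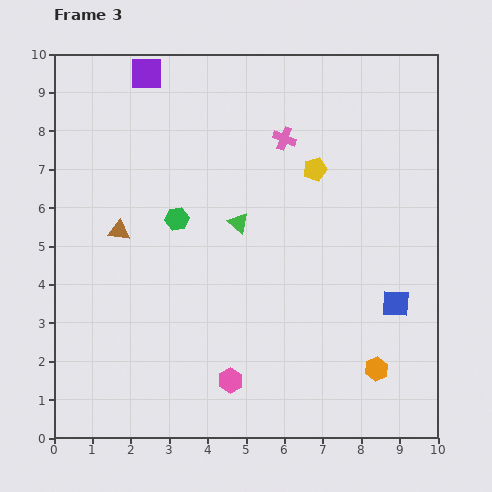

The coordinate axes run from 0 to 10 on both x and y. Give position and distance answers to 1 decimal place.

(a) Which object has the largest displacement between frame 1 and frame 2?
the purple square

(moved 3.9; next 2.2)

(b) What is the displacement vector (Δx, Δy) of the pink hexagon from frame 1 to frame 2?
(1.0, -0.3)

The pink hexagon was at (2.6, 2.2) in frame 1 and (3.6, 1.9) in frame 2.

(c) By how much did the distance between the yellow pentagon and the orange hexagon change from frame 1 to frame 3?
-0.7

Distance in frame 1: 6.1. Distance in frame 3: 5.4.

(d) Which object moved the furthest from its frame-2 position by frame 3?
the purple square

(moved 3.9; next 2.2)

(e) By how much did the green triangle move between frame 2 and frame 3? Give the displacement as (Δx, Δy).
(0.3, 0.5)

The green triangle was at (4.5, 5.1) in frame 2 and (4.8, 5.6) in frame 3.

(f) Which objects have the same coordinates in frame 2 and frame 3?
the blue square, the green hexagon, the brown triangle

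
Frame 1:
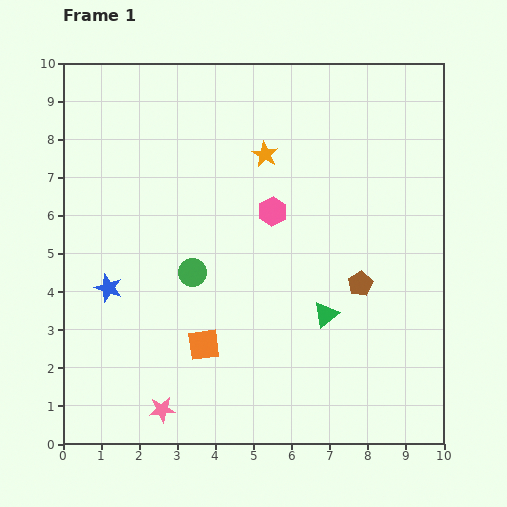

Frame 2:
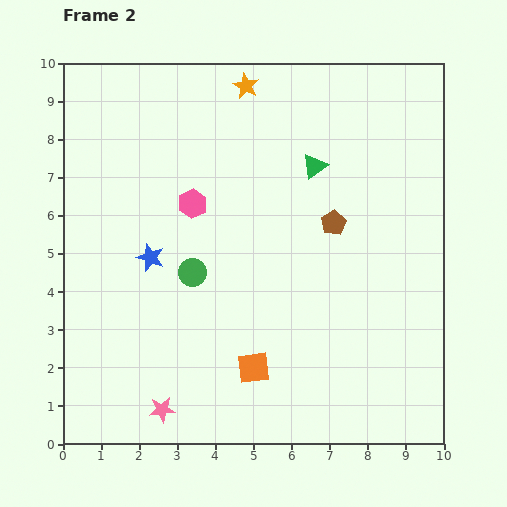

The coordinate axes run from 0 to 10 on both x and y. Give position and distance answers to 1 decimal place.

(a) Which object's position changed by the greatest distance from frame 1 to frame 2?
the green triangle

(moved 3.9; next 2.1)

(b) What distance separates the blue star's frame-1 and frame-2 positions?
1.4

The blue star moved from (1.2, 4.1) to (2.3, 4.9), a distance of √(1.1² + 0.8²) ≈ 1.4.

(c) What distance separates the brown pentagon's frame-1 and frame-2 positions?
1.7

The brown pentagon moved from (7.8, 4.2) to (7.1, 5.8), a distance of √(0.7² + 1.6²) ≈ 1.7.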